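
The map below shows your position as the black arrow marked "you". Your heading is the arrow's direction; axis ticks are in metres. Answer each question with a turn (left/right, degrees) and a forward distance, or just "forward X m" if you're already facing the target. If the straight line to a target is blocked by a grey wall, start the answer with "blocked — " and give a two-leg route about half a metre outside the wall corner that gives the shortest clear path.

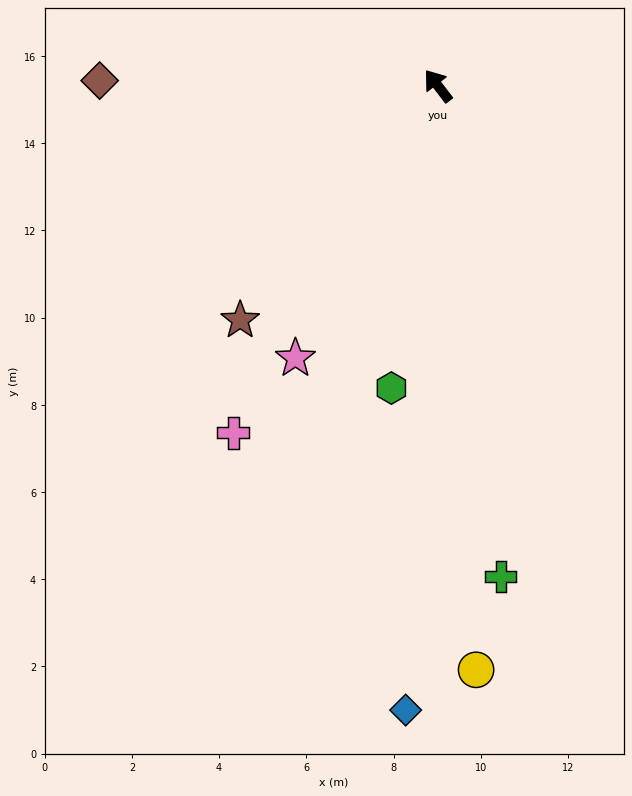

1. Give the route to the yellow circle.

turn left 146°, forward 13.4 m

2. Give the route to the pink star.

turn left 115°, forward 7.0 m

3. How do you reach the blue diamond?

turn left 140°, forward 14.3 m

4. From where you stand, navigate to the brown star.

turn left 102°, forward 7.0 m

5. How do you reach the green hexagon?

turn left 134°, forward 7.0 m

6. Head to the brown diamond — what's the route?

turn left 52°, forward 7.8 m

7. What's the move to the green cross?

turn left 150°, forward 11.3 m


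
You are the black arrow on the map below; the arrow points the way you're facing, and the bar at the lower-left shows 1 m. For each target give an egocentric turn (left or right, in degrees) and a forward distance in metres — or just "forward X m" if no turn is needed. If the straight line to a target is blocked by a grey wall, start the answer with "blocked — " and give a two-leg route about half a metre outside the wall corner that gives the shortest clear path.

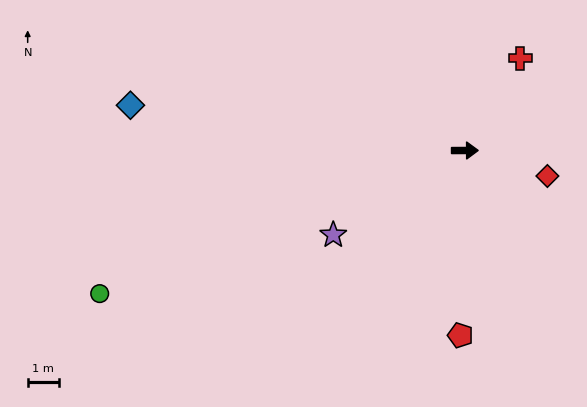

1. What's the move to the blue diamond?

turn left 172°, forward 10.9 m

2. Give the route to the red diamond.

turn right 17°, forward 2.8 m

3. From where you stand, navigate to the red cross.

turn left 59°, forward 3.5 m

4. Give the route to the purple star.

turn right 148°, forward 5.1 m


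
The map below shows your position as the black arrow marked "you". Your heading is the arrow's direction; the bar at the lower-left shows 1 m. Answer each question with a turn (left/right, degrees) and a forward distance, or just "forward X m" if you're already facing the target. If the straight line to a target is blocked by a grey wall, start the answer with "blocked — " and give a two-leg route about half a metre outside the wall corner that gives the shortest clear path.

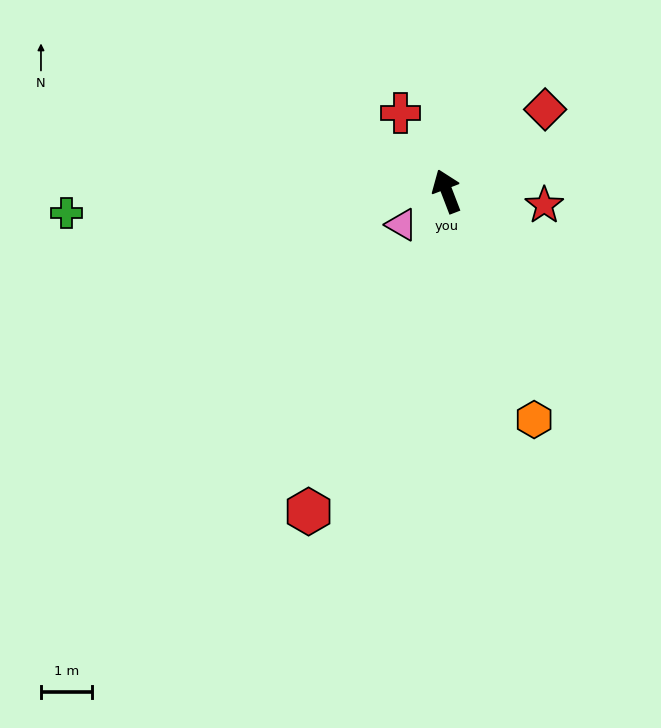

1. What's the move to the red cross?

turn left 10°, forward 1.8 m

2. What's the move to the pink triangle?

turn left 106°, forward 1.1 m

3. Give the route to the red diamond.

turn right 71°, forward 2.5 m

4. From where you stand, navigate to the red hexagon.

turn left 136°, forward 6.9 m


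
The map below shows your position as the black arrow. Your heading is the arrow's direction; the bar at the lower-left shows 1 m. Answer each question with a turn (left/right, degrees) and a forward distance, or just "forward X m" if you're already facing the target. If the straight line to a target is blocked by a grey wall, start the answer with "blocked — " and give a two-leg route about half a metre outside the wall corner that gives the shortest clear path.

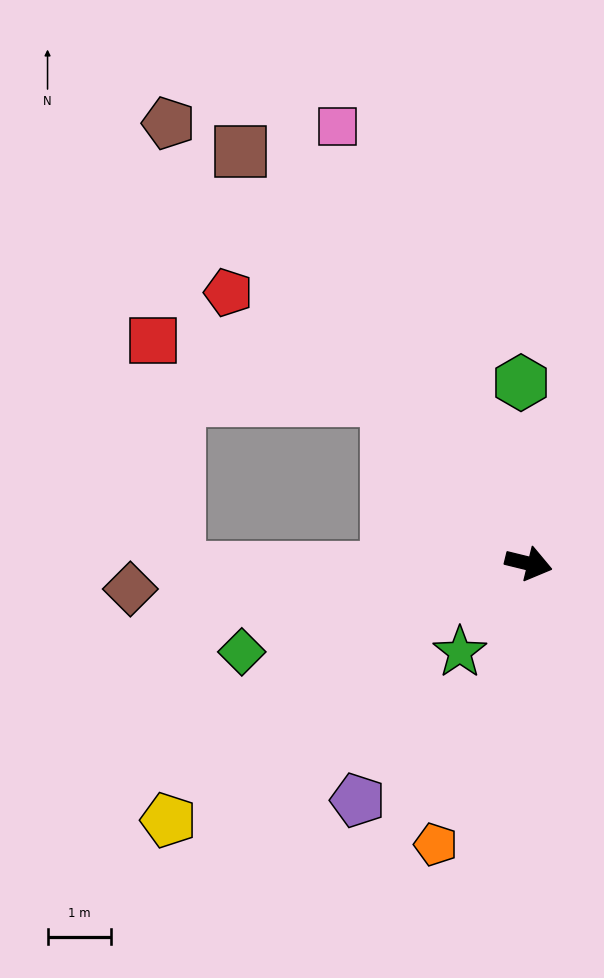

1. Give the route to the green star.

turn right 114°, forward 1.8 m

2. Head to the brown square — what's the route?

turn left 139°, forward 7.9 m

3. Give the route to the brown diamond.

turn right 163°, forward 6.3 m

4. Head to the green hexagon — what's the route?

turn left 106°, forward 2.8 m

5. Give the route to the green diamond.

turn right 149°, forward 4.7 m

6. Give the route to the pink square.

turn left 127°, forward 7.5 m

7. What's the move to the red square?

blocked — turn left 144°, forward 3.4 m, then turn left 36°, forward 3.8 m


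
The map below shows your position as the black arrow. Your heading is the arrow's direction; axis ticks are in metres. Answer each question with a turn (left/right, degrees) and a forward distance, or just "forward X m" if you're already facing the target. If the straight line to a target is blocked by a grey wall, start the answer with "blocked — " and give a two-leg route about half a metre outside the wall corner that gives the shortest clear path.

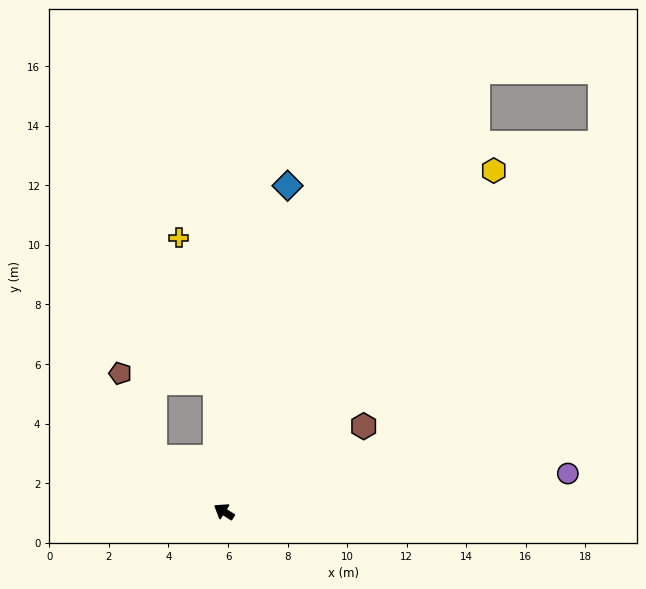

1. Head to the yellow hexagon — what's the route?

turn right 96°, forward 14.6 m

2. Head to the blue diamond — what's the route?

turn right 69°, forward 11.2 m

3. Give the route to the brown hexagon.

turn right 116°, forward 5.5 m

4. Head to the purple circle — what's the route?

turn right 141°, forward 11.6 m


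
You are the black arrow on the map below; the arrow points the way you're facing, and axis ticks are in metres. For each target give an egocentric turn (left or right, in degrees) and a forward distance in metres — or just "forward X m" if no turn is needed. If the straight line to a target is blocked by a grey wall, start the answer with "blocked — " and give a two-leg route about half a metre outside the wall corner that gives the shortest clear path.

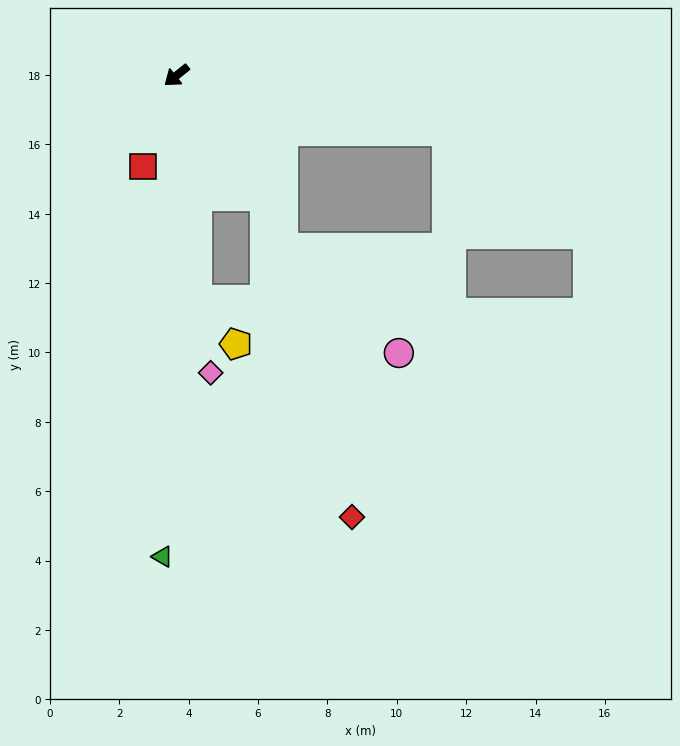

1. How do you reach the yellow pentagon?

blocked — turn left 57°, forward 6.5 m, then turn left 35°, forward 1.7 m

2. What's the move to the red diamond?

blocked — turn left 88°, forward 4.3 m, then turn right 21°, forward 9.6 m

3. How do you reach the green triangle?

turn left 50°, forward 13.9 m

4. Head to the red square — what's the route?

turn left 31°, forward 2.8 m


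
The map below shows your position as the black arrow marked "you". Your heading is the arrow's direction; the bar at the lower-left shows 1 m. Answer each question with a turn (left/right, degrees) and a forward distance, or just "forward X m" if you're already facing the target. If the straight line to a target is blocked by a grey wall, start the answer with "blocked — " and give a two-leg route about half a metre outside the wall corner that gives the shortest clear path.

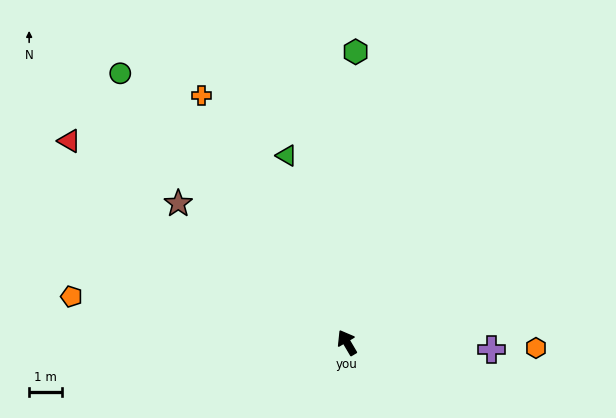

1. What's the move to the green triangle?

turn right 13°, forward 6.0 m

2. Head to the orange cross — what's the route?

forward 8.7 m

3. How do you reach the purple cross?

turn right 123°, forward 4.4 m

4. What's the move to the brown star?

turn left 20°, forward 6.7 m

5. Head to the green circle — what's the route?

turn left 10°, forward 10.7 m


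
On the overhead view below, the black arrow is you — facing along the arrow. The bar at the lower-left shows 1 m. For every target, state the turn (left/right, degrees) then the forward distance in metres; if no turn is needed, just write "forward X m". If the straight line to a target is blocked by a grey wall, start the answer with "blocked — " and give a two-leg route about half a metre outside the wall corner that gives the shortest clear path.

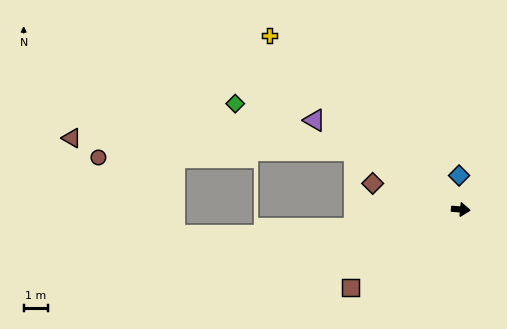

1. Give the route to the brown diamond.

turn left 168°, forward 3.7 m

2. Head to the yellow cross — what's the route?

turn left 143°, forward 10.5 m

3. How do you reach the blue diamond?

turn left 98°, forward 1.4 m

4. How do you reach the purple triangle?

turn left 154°, forward 6.9 m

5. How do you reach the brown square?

turn right 140°, forward 5.5 m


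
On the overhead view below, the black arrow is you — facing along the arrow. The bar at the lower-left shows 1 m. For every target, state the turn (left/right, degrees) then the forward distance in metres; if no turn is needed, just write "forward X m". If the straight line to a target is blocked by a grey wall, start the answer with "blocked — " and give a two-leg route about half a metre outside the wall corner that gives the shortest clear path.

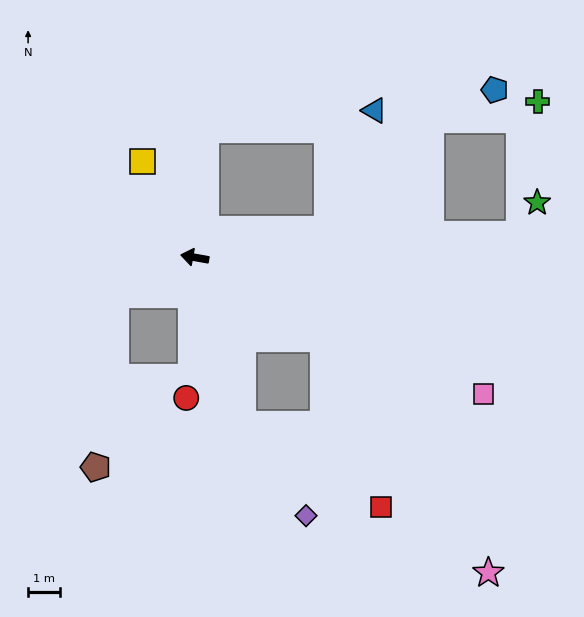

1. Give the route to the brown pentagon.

blocked — turn left 36°, forward 2.8 m, then turn left 57°, forward 5.5 m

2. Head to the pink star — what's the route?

blocked — turn left 158°, forward 4.8 m, then turn right 23°, forward 9.1 m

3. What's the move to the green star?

blocked — turn right 166°, forward 10.3 m, then turn left 57°, forward 1.1 m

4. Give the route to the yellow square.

turn right 51°, forward 3.5 m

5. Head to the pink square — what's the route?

turn left 165°, forward 10.1 m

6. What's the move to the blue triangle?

blocked — turn right 158°, forward 4.3 m, then turn left 56°, forward 4.0 m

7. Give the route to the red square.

blocked — turn left 158°, forward 4.8 m, then turn right 39°, forward 5.6 m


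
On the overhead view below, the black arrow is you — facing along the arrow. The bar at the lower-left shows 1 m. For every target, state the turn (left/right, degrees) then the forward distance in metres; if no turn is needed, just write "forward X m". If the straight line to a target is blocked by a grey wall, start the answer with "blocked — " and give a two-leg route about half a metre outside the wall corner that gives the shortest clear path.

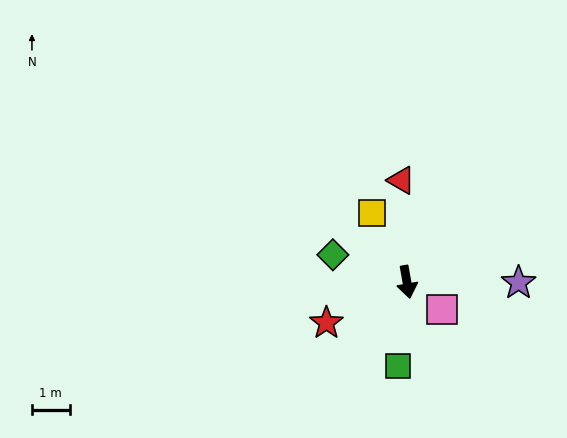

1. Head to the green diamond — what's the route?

turn right 120°, forward 2.1 m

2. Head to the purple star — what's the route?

turn left 80°, forward 3.0 m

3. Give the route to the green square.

turn right 16°, forward 2.2 m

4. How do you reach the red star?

turn right 73°, forward 2.4 m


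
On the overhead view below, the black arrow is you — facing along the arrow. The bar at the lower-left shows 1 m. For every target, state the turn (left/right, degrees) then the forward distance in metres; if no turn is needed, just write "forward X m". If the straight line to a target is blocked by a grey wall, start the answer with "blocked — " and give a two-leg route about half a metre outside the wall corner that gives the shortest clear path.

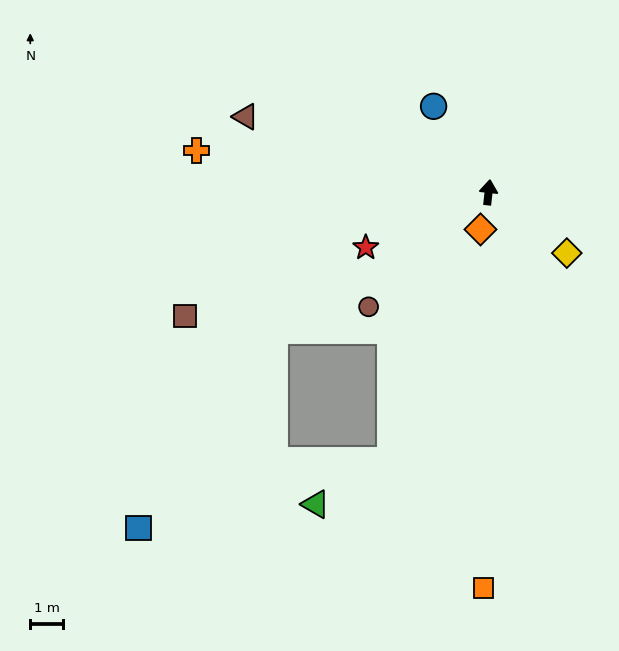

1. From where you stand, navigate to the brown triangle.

turn left 79°, forward 7.8 m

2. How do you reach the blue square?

blocked — turn left 129°, forward 7.8 m, then turn left 23°, forward 7.4 m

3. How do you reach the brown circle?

turn left 140°, forward 5.1 m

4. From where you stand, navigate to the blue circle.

turn left 39°, forward 3.1 m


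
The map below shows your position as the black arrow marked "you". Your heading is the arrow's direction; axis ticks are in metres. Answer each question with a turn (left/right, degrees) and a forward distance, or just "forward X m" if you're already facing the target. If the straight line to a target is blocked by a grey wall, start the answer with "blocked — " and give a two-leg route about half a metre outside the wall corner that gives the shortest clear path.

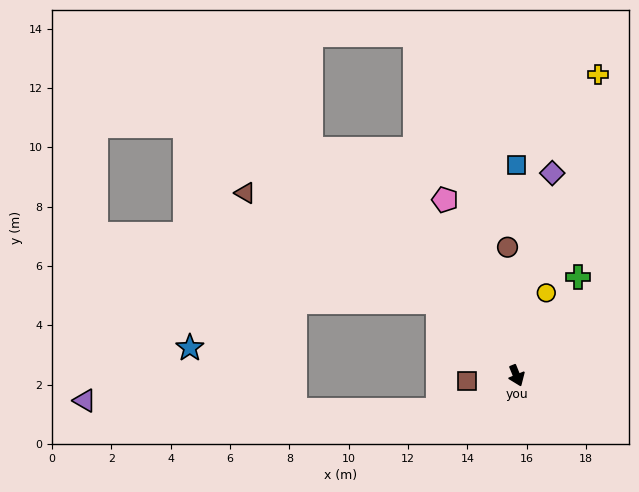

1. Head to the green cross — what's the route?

turn left 126°, forward 3.9 m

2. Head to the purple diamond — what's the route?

turn left 148°, forward 6.9 m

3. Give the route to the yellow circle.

turn left 138°, forward 3.0 m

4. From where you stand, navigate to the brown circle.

turn left 162°, forward 4.3 m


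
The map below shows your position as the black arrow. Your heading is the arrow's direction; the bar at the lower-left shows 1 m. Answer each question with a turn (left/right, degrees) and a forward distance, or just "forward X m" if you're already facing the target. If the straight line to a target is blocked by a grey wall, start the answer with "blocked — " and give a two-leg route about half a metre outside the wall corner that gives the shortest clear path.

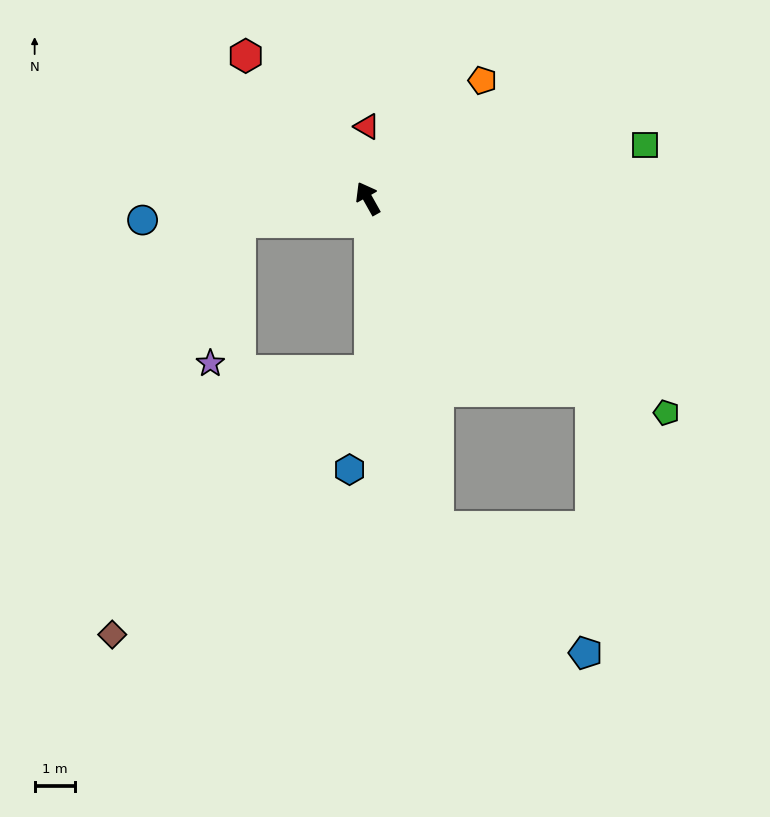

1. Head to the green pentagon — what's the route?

turn right 155°, forward 9.2 m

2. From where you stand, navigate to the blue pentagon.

blocked — turn left 162°, forward 8.4 m, then turn left 39°, forward 4.9 m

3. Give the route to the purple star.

blocked — turn left 71°, forward 3.3 m, then turn left 68°, forward 3.6 m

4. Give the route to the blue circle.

turn left 66°, forward 5.7 m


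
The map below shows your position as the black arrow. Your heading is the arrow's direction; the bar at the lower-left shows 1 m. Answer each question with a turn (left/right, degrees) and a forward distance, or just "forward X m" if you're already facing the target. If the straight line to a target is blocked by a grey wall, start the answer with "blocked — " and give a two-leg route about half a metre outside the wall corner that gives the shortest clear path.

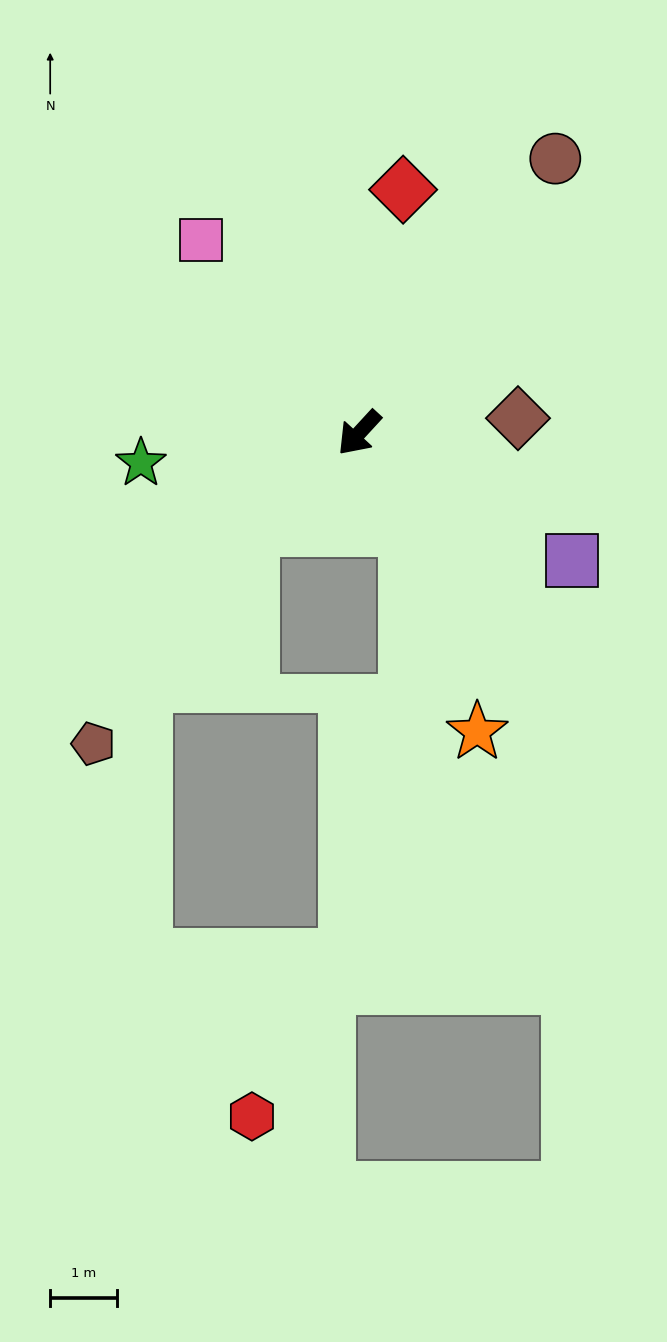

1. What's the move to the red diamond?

turn right 148°, forward 3.7 m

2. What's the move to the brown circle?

turn right 173°, forward 5.1 m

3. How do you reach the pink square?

turn right 98°, forward 3.8 m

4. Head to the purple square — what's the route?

turn left 102°, forward 3.7 m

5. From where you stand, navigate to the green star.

turn right 40°, forward 3.3 m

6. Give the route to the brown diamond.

turn left 138°, forward 2.4 m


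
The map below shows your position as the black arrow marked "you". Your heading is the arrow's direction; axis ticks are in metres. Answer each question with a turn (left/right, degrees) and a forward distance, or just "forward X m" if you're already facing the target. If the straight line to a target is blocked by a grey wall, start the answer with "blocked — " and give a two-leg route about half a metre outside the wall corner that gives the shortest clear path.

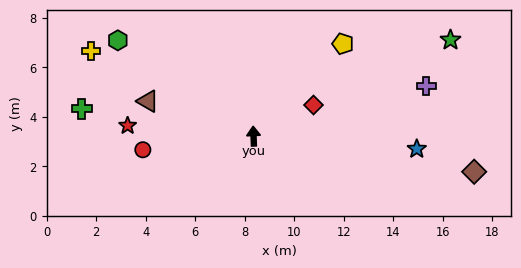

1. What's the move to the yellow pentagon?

turn right 46°, forward 5.2 m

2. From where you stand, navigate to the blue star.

turn right 97°, forward 6.6 m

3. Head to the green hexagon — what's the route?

turn left 52°, forward 6.7 m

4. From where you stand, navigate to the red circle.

turn left 95°, forward 4.5 m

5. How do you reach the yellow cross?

turn left 60°, forward 7.4 m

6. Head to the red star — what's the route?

turn left 83°, forward 5.1 m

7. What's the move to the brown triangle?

turn left 69°, forward 4.5 m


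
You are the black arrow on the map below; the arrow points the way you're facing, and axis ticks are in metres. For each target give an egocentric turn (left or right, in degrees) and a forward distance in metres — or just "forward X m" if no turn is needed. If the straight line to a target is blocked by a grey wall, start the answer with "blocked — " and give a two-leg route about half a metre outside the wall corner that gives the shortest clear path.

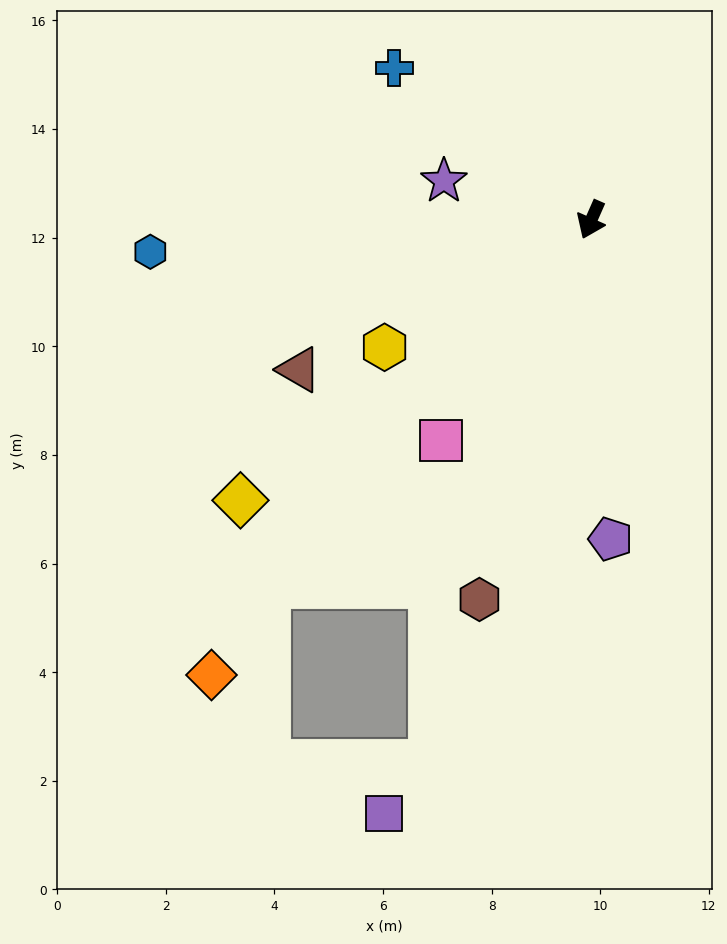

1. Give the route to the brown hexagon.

turn left 7°, forward 7.3 m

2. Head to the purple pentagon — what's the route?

turn left 27°, forward 5.9 m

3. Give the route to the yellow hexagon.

turn right 35°, forward 4.5 m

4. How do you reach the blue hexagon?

turn right 62°, forward 8.1 m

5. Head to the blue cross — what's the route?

turn right 104°, forward 4.6 m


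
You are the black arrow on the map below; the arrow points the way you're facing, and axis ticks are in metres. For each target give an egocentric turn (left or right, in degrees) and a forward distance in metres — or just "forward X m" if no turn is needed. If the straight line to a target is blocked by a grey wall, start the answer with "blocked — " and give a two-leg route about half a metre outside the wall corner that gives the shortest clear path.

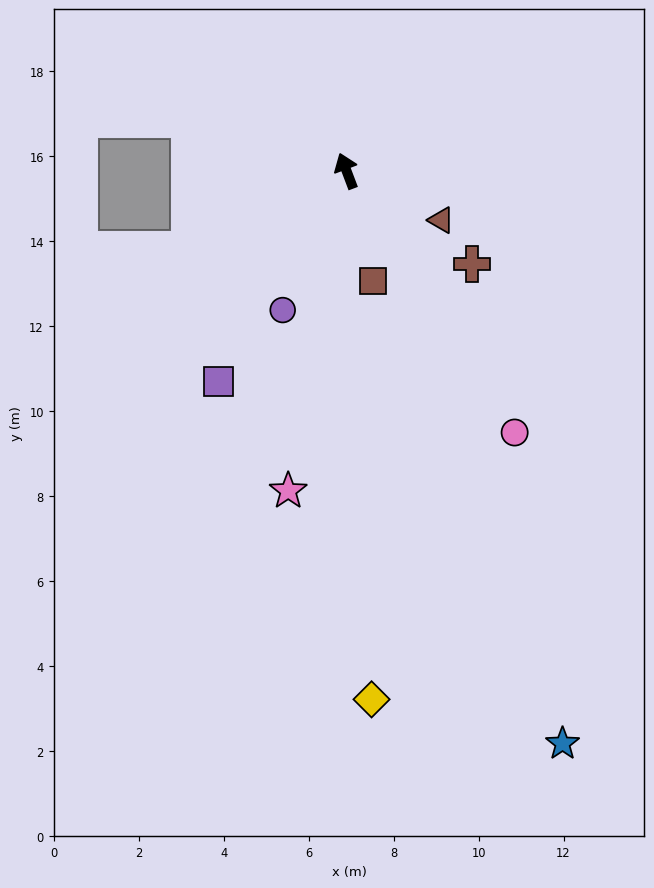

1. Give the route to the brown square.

turn left 173°, forward 2.7 m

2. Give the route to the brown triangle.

turn right 138°, forward 2.5 m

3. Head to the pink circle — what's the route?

turn right 168°, forward 7.3 m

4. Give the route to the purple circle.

turn left 135°, forward 3.6 m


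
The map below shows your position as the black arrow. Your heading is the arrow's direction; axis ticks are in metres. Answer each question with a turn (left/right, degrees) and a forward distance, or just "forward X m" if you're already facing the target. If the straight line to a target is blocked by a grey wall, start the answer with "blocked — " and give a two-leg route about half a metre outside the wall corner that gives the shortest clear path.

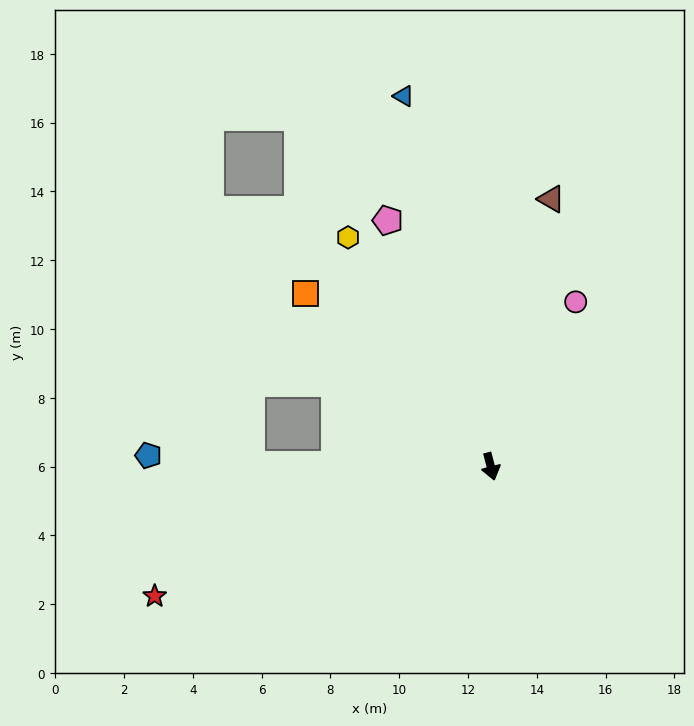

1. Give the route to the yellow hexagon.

turn right 163°, forward 7.8 m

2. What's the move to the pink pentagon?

turn right 172°, forward 7.8 m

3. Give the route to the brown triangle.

turn left 153°, forward 8.0 m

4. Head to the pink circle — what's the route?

turn left 138°, forward 5.4 m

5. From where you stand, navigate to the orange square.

turn right 147°, forward 7.4 m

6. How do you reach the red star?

turn right 83°, forward 10.5 m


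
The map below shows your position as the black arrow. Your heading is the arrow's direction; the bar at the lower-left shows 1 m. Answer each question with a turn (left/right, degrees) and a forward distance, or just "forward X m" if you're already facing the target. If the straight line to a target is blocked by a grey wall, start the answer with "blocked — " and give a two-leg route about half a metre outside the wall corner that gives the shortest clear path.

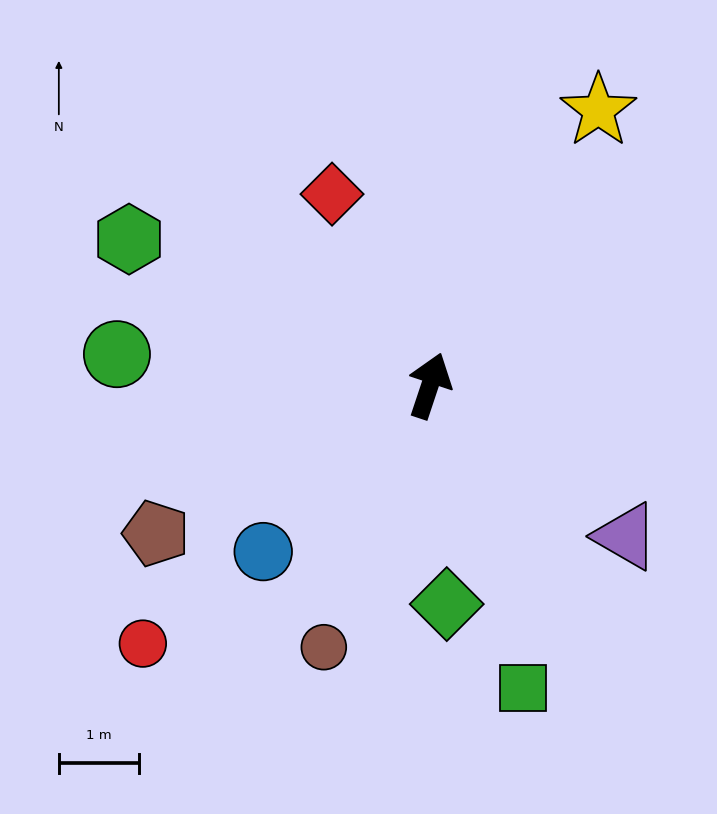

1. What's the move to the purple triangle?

turn right 109°, forward 3.1 m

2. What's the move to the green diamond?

turn right 157°, forward 2.7 m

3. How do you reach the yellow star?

turn right 13°, forward 4.0 m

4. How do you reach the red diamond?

turn left 45°, forward 2.7 m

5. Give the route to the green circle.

turn left 103°, forward 3.9 m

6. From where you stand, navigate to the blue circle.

turn left 153°, forward 2.9 m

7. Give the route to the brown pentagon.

turn left 137°, forward 3.9 m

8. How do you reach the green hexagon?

turn left 82°, forward 4.2 m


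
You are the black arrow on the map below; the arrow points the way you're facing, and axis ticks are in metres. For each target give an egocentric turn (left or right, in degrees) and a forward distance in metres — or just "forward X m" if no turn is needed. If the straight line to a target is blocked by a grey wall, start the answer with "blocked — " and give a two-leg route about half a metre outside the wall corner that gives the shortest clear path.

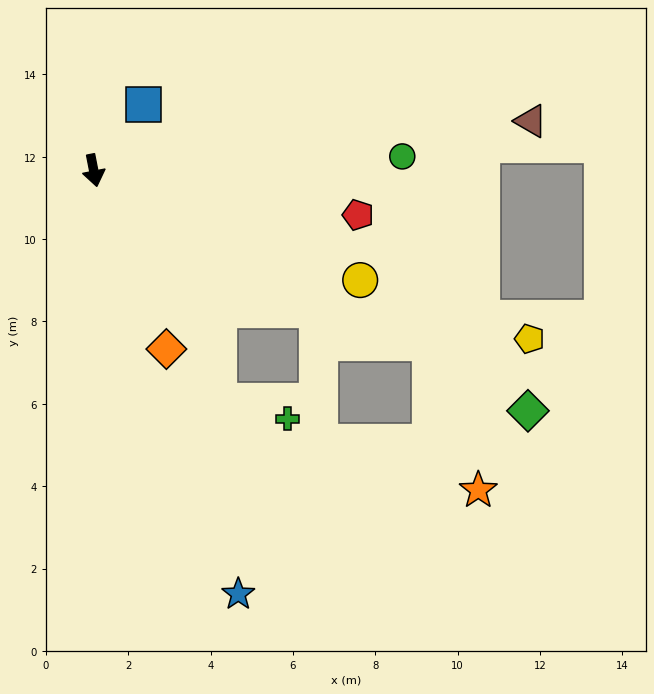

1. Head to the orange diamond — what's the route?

turn left 11°, forward 4.7 m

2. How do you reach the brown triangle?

turn left 85°, forward 10.7 m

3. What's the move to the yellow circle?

turn left 57°, forward 7.0 m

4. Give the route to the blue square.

turn left 132°, forward 2.0 m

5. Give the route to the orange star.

blocked — turn left 52°, forward 9.2 m, then turn right 45°, forward 3.7 m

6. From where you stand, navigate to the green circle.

turn left 82°, forward 7.5 m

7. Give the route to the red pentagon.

turn left 69°, forward 6.5 m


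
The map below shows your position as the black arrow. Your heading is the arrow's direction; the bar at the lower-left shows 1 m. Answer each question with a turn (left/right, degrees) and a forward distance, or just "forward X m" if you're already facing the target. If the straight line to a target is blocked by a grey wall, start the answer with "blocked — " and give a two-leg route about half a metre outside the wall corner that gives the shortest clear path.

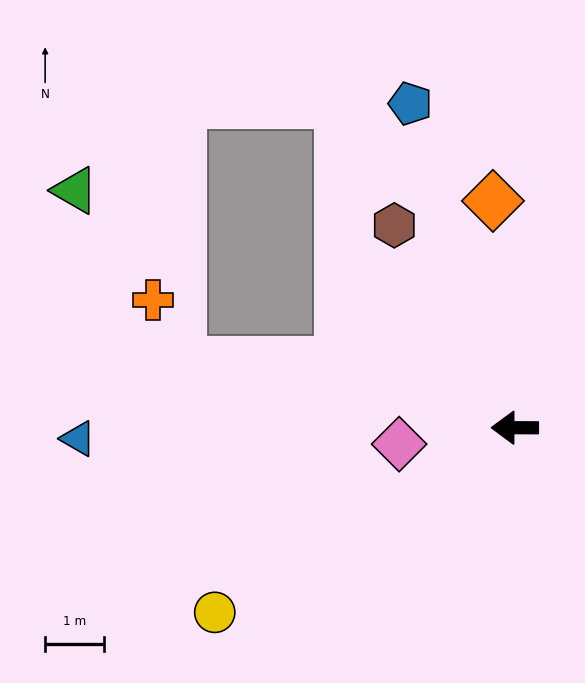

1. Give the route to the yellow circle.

turn left 32°, forward 5.9 m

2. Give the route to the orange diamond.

turn right 84°, forward 3.8 m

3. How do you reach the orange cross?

blocked — turn right 11°, forward 5.7 m, then turn right 54°, forward 1.1 m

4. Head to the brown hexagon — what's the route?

turn right 59°, forward 4.0 m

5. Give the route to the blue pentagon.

turn right 72°, forward 5.7 m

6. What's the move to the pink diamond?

turn left 8°, forward 2.0 m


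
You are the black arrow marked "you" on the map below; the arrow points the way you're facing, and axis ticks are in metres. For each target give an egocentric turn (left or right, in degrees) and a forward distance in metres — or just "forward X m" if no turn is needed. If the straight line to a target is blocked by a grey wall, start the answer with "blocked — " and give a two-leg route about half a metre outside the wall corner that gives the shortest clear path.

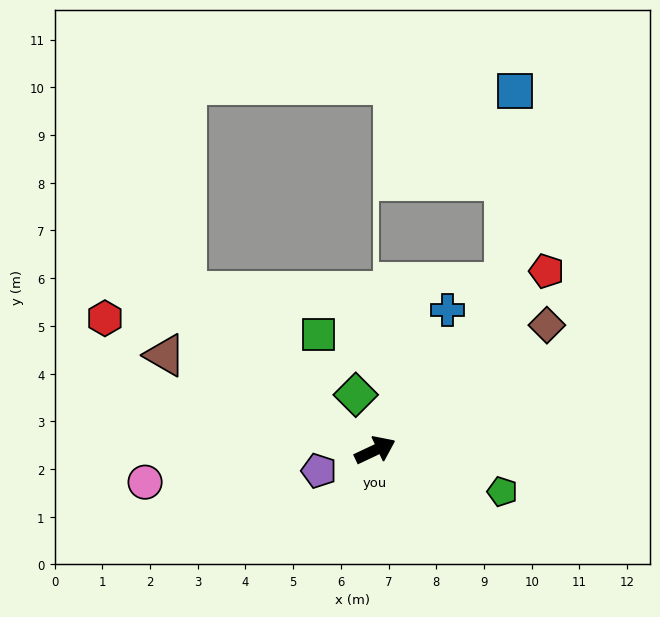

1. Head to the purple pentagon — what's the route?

turn left 175°, forward 1.3 m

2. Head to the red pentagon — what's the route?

turn left 21°, forward 5.2 m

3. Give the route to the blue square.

blocked — turn left 27°, forward 4.4 m, then turn left 35°, forward 4.0 m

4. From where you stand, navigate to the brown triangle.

turn left 130°, forward 4.8 m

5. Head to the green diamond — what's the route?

turn left 84°, forward 1.2 m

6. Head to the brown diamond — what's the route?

turn left 11°, forward 4.5 m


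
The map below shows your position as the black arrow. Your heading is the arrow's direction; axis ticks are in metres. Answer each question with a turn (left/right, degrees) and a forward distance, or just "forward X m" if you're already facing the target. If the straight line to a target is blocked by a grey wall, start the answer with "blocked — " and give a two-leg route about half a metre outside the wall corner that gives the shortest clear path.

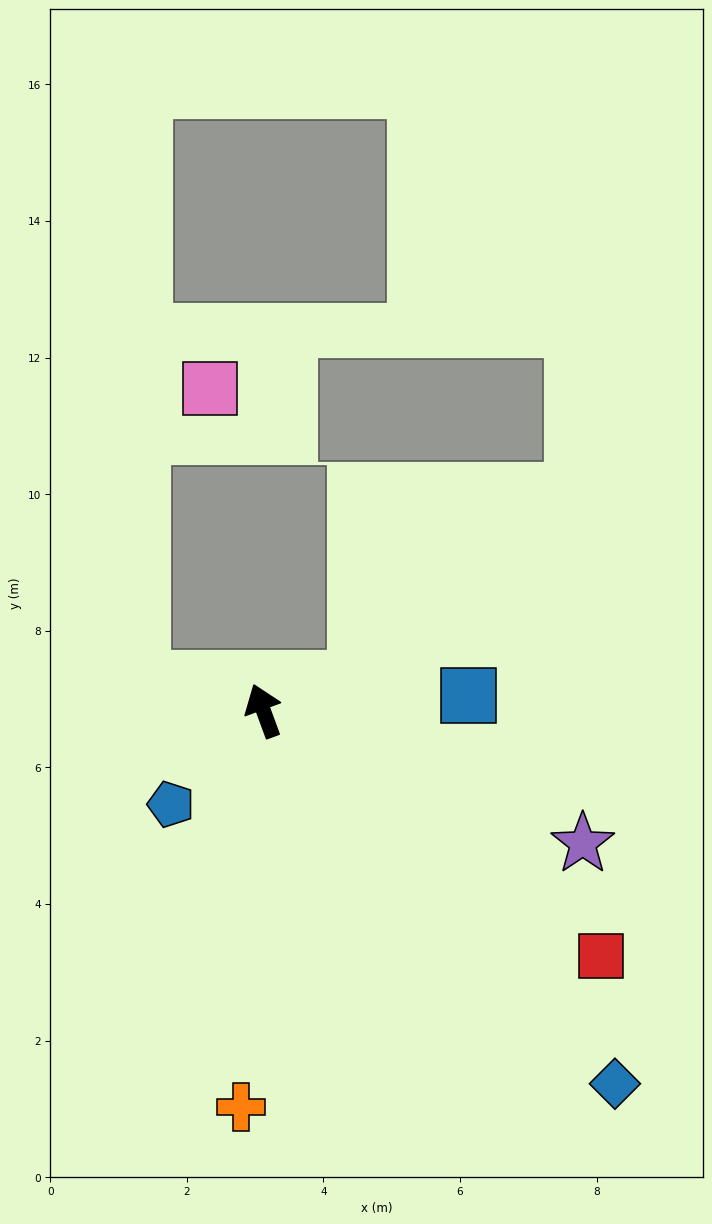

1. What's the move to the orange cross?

turn left 157°, forward 5.8 m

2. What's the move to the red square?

turn right 146°, forward 6.1 m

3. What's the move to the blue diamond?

turn right 157°, forward 7.5 m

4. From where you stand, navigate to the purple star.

turn right 133°, forward 5.1 m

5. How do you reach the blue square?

turn right 106°, forward 3.0 m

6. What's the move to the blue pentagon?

turn left 115°, forward 1.9 m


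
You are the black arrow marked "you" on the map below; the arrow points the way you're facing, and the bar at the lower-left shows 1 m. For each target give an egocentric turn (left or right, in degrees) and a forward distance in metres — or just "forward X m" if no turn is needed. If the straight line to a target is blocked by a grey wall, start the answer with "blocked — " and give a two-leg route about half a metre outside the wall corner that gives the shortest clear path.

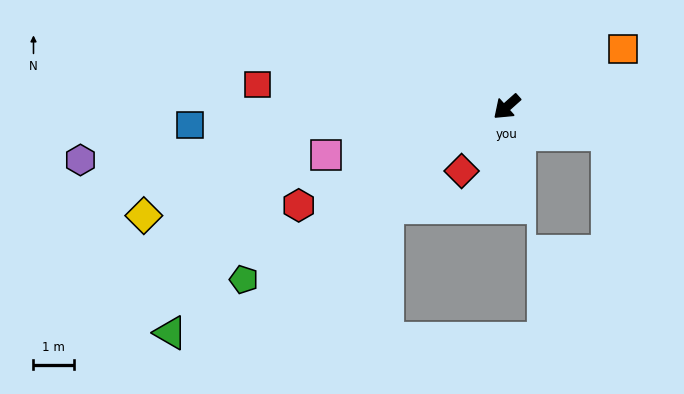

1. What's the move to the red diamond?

turn left 13°, forward 2.0 m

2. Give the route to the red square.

turn right 47°, forward 6.3 m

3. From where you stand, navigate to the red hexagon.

turn right 16°, forward 5.7 m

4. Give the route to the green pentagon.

turn right 8°, forward 7.9 m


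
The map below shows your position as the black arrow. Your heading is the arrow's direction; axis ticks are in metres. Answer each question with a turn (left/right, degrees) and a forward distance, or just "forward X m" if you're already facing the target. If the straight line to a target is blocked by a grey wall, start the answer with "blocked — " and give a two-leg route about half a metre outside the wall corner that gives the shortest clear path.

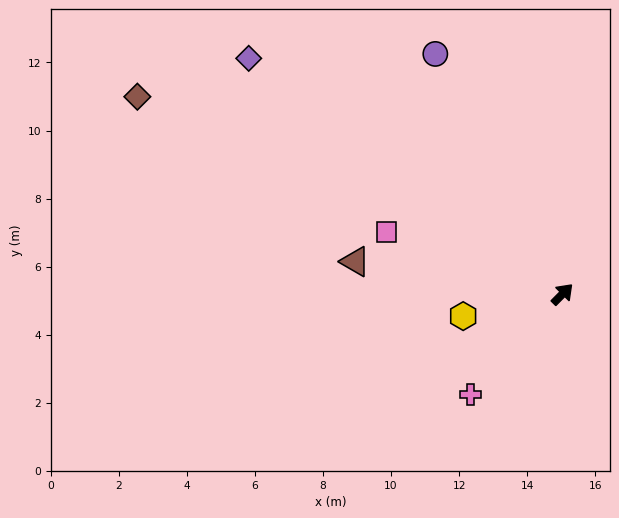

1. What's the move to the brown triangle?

turn left 126°, forward 6.2 m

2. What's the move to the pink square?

turn left 115°, forward 5.5 m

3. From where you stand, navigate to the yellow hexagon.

turn left 147°, forward 3.0 m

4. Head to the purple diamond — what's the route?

turn left 98°, forward 11.5 m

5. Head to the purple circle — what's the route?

turn left 73°, forward 8.0 m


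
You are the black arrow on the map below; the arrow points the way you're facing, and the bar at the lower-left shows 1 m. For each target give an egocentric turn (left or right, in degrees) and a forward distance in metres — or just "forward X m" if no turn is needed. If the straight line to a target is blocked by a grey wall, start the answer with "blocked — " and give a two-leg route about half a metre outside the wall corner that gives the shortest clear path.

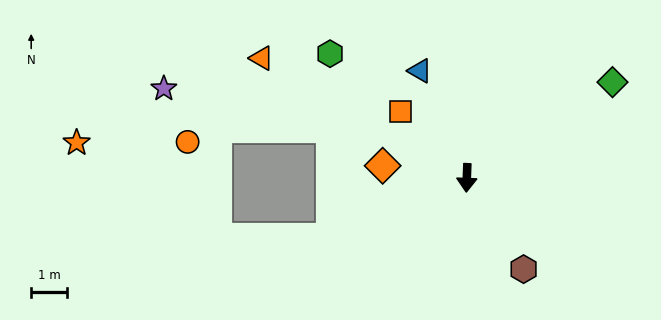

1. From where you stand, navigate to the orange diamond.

turn right 96°, forward 2.3 m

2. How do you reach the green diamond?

turn left 125°, forward 4.8 m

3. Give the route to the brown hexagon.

turn left 34°, forward 3.0 m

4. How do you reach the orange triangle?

turn right 118°, forward 6.5 m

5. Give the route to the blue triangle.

turn right 154°, forward 3.2 m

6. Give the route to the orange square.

turn right 133°, forward 2.6 m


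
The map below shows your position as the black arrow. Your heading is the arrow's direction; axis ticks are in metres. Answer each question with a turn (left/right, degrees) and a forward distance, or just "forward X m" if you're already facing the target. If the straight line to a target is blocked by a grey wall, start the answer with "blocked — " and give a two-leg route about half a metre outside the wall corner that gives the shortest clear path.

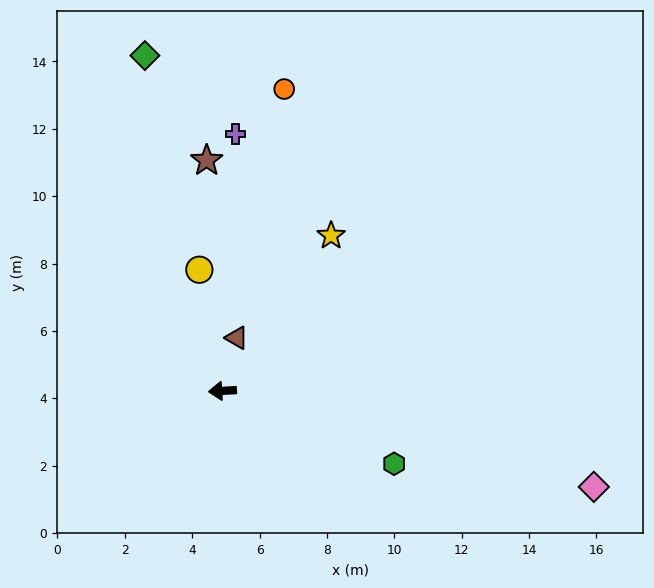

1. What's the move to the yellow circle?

turn right 82°, forward 3.7 m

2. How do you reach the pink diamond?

turn left 162°, forward 11.4 m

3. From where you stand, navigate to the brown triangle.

turn right 108°, forward 1.6 m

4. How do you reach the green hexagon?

turn left 154°, forward 5.5 m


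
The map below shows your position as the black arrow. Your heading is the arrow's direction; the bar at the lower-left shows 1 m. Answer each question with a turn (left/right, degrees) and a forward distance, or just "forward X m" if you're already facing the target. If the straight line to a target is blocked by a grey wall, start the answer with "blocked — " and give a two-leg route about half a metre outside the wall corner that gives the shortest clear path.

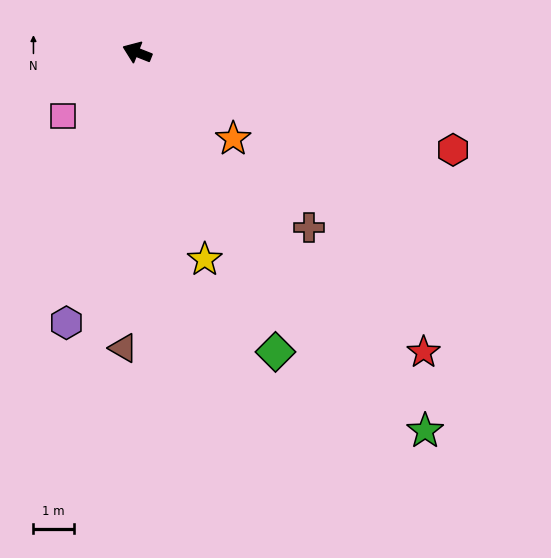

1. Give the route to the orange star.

turn left 160°, forward 3.2 m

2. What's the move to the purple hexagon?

turn left 97°, forward 6.9 m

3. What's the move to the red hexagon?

turn right 175°, forward 8.2 m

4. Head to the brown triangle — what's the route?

turn left 109°, forward 7.4 m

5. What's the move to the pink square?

turn left 62°, forward 2.4 m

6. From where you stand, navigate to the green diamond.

turn left 136°, forward 8.2 m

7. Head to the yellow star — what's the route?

turn left 130°, forward 5.4 m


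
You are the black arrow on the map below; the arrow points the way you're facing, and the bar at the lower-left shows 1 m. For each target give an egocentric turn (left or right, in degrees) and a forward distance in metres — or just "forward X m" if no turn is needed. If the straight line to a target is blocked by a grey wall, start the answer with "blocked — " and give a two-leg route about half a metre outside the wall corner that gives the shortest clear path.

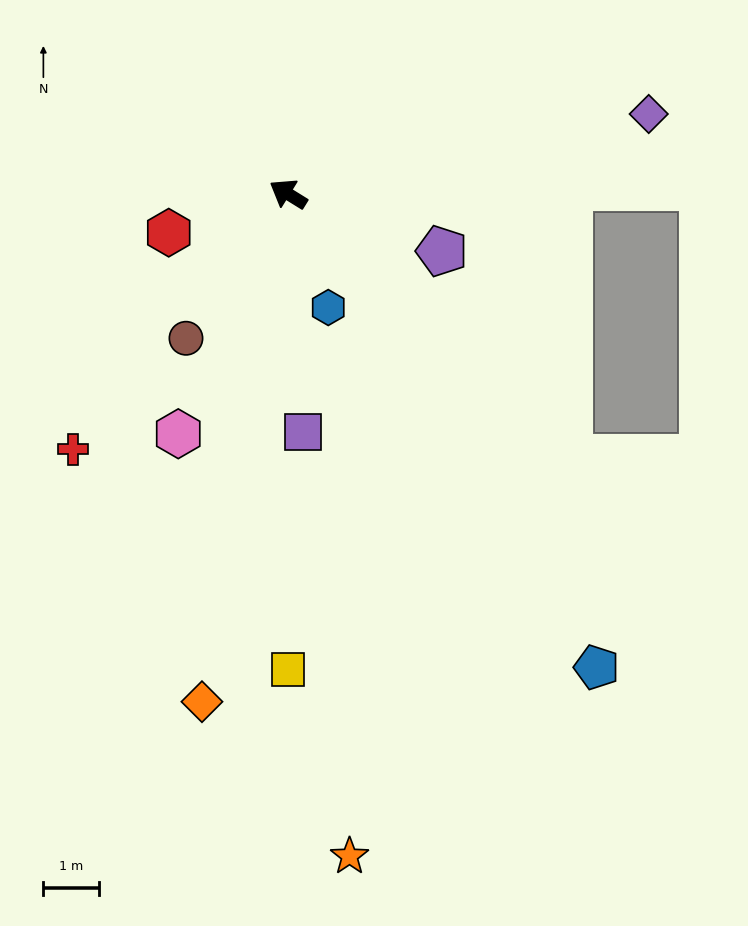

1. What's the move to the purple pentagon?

turn right 169°, forward 3.0 m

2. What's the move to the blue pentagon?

turn left 155°, forward 10.2 m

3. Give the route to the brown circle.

turn left 86°, forward 3.2 m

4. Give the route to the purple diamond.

turn right 136°, forward 6.7 m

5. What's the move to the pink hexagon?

turn left 97°, forward 4.8 m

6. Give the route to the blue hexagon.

turn left 141°, forward 2.2 m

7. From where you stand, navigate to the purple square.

turn left 125°, forward 4.3 m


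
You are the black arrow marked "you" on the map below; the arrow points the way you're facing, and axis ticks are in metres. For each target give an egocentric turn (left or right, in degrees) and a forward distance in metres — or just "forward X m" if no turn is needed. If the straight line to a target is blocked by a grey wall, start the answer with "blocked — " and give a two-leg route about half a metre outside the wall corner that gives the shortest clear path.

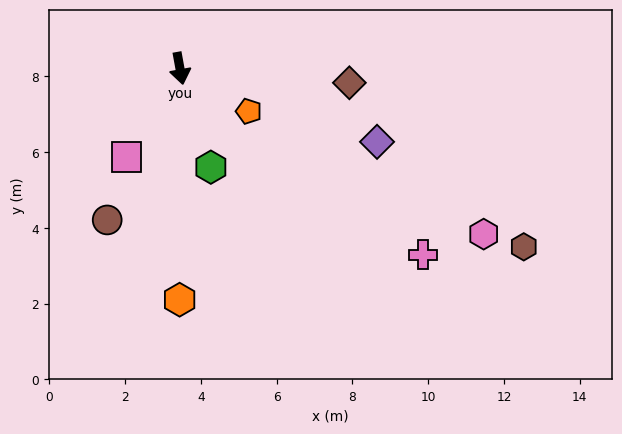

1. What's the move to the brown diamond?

turn left 75°, forward 4.5 m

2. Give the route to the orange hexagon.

turn right 10°, forward 6.1 m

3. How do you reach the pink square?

turn right 41°, forward 2.7 m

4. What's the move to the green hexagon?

turn left 7°, forward 2.7 m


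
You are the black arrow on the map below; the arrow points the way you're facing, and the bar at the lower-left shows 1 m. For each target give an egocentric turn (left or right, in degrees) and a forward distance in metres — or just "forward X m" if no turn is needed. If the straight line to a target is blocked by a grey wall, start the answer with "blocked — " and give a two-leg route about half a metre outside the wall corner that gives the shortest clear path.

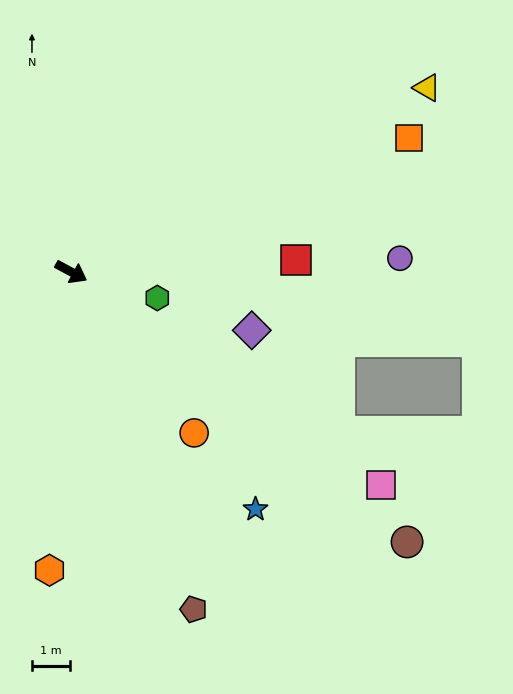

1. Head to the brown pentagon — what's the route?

turn right 42°, forward 9.4 m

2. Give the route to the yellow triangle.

turn left 56°, forward 10.5 m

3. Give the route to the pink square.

turn right 6°, forward 9.8 m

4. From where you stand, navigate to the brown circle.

turn right 10°, forward 11.3 m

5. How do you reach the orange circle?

turn right 24°, forward 5.3 m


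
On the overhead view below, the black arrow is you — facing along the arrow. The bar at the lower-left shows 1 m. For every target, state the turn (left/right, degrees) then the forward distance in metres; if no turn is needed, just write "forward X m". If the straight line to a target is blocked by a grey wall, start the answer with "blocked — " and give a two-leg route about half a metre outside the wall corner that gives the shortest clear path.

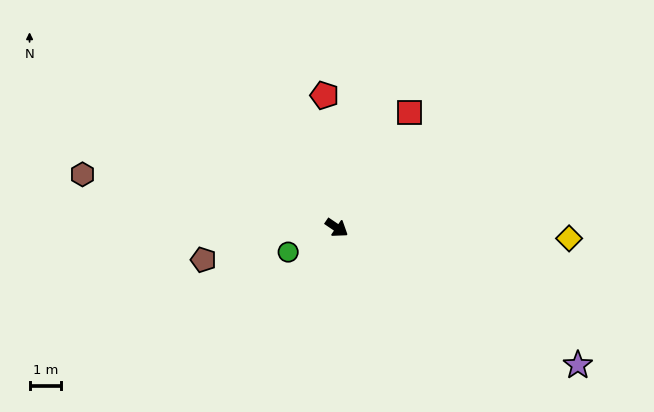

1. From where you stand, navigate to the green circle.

turn right 119°, forward 1.7 m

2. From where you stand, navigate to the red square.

turn left 92°, forward 4.3 m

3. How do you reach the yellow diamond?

turn left 32°, forward 7.3 m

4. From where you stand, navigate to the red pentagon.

turn left 129°, forward 4.2 m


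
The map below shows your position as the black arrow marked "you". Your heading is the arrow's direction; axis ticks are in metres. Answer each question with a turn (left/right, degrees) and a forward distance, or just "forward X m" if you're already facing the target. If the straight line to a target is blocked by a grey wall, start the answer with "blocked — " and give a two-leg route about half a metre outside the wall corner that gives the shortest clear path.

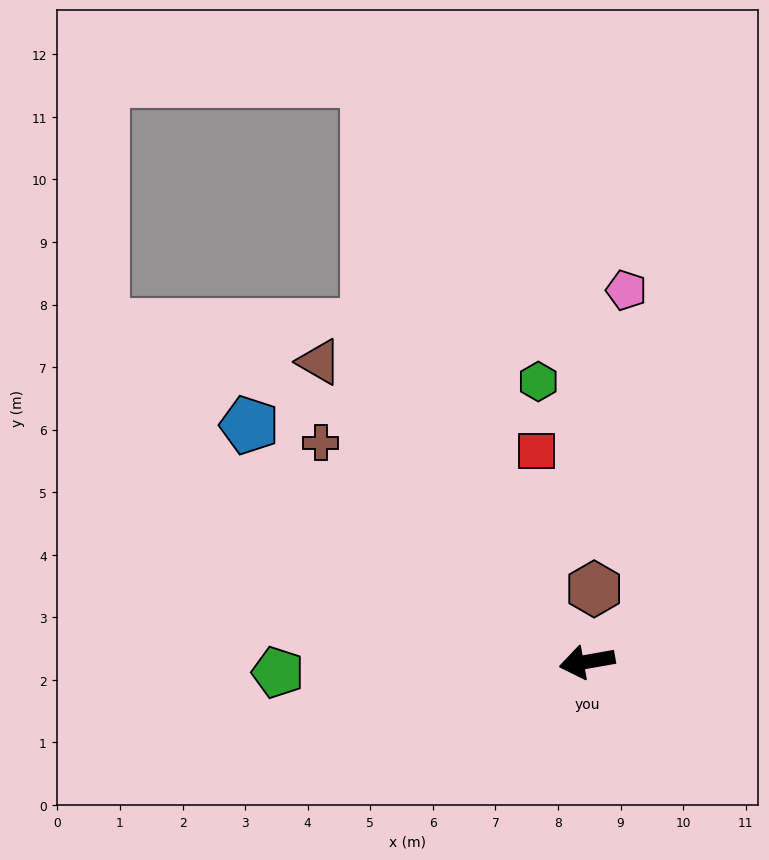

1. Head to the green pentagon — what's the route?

turn right 8°, forward 4.9 m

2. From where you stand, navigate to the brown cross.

turn right 49°, forward 5.5 m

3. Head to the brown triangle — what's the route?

turn right 58°, forward 6.4 m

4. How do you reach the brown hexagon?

turn right 106°, forward 1.2 m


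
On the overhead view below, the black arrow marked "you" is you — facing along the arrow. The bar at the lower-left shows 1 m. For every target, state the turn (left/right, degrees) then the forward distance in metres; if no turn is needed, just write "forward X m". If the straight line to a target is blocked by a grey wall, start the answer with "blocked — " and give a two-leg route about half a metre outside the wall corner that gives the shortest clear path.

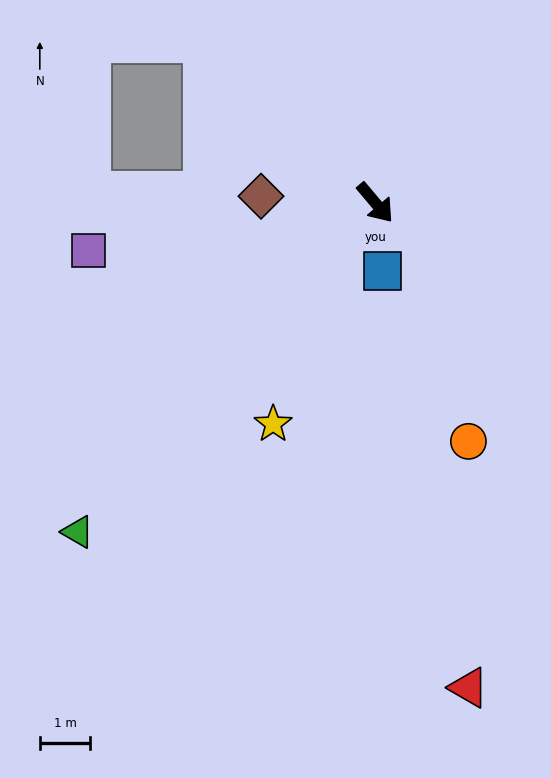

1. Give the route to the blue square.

turn right 34°, forward 1.4 m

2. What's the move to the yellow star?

turn right 65°, forward 4.8 m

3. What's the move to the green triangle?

turn right 82°, forward 8.8 m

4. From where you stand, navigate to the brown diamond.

turn right 133°, forward 2.3 m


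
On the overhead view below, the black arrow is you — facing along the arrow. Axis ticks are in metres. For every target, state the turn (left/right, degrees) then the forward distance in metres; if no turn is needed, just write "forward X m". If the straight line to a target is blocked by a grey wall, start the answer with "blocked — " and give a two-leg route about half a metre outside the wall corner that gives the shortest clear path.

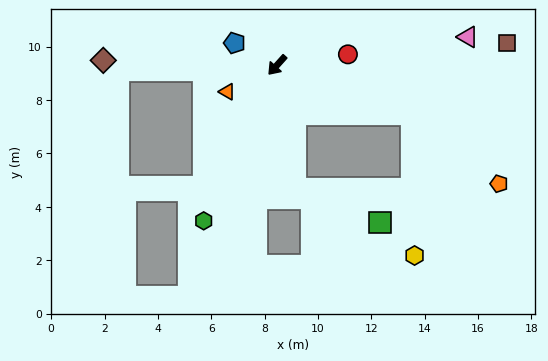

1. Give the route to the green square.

blocked — turn left 50°, forward 4.7 m, then turn left 60°, forward 3.4 m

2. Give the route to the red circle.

turn left 141°, forward 2.7 m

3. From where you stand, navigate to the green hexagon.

turn left 17°, forward 6.4 m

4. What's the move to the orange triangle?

turn right 20°, forward 2.1 m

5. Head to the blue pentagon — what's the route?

turn right 76°, forward 1.8 m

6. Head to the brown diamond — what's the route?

turn right 50°, forward 6.5 m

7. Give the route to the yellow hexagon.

blocked — turn left 112°, forward 5.4 m, then turn right 69°, forward 5.3 m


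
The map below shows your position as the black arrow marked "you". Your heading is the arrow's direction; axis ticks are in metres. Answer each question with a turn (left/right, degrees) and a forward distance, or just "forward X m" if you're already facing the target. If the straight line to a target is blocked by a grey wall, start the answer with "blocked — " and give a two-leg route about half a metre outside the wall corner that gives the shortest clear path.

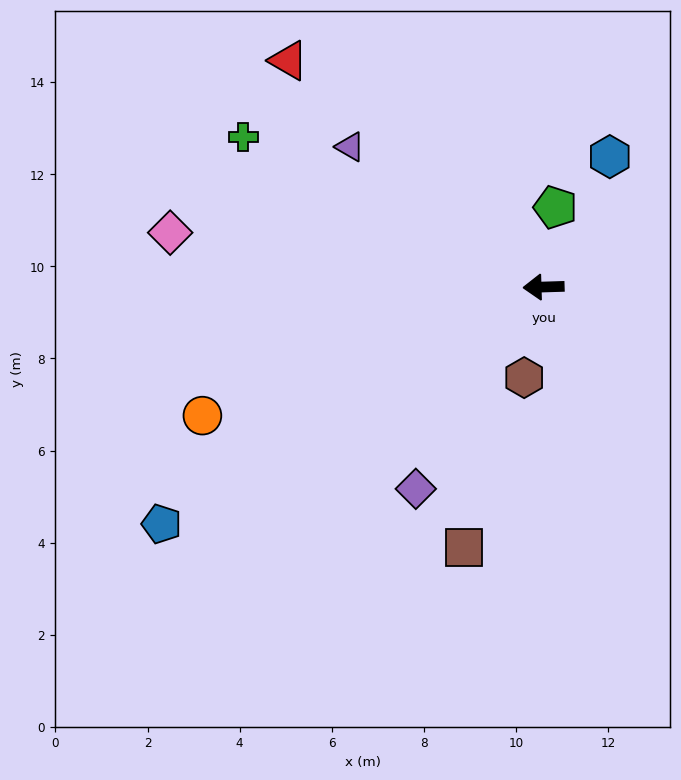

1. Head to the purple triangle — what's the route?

turn right 38°, forward 5.2 m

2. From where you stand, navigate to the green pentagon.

turn right 100°, forward 1.7 m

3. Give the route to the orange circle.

turn left 19°, forward 7.9 m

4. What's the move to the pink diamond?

turn right 10°, forward 8.2 m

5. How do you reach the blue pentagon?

turn left 30°, forward 9.8 m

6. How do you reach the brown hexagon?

turn left 76°, forward 2.0 m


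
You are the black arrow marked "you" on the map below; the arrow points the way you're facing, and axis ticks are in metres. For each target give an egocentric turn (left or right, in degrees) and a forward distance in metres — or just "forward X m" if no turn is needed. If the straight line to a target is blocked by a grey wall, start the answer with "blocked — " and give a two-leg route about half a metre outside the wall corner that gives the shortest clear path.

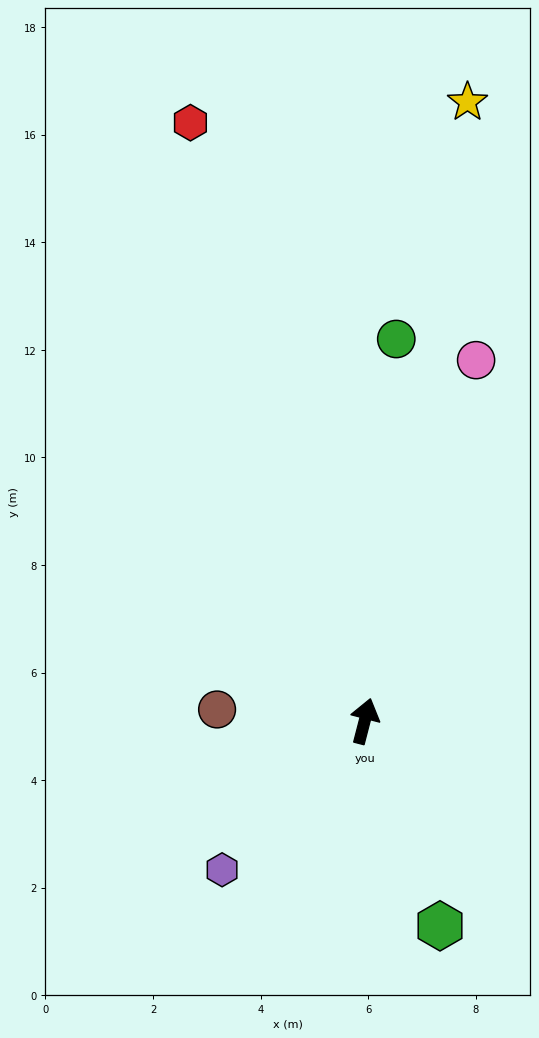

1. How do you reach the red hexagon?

turn left 31°, forward 11.6 m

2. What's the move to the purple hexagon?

turn left 151°, forward 3.8 m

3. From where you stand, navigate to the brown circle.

turn left 100°, forward 2.8 m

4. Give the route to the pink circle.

turn right 3°, forward 7.0 m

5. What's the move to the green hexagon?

turn right 145°, forward 4.1 m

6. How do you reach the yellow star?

turn left 5°, forward 11.7 m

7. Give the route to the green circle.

turn left 10°, forward 7.1 m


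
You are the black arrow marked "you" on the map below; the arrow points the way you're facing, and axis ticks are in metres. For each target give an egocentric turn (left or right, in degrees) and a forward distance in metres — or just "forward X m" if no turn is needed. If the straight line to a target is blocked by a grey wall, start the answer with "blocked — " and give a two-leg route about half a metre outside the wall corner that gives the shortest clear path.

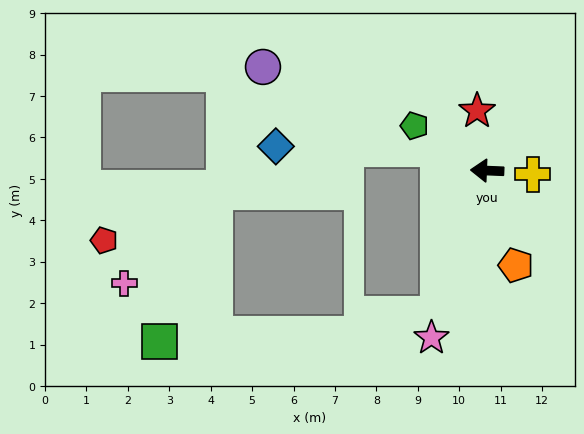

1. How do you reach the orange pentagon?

turn left 109°, forward 2.4 m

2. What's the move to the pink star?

turn left 74°, forward 4.3 m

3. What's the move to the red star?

turn right 78°, forward 1.5 m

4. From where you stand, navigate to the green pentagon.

turn right 29°, forward 2.1 m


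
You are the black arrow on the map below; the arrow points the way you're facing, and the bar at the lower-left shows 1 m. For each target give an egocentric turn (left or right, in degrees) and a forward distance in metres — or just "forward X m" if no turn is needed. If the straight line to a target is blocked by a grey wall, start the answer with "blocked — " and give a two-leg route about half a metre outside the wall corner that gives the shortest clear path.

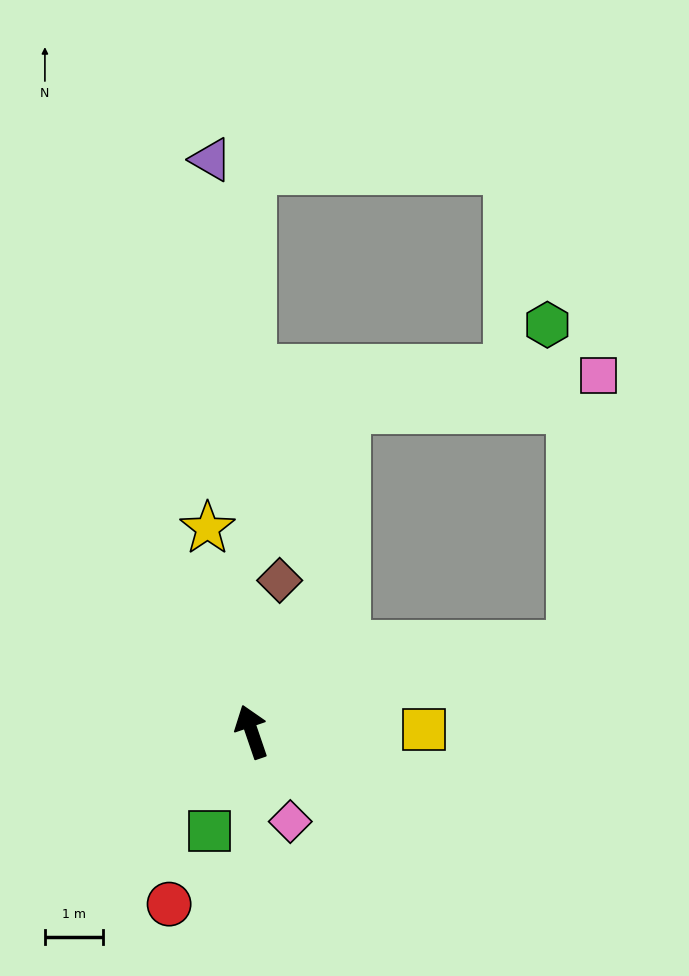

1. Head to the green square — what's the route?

turn left 138°, forward 1.9 m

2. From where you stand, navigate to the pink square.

blocked — turn right 94°, forward 5.7 m, then turn left 69°, forward 4.7 m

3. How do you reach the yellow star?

turn right 7°, forward 3.6 m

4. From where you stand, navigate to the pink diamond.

turn right 176°, forward 1.7 m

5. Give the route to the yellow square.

turn right 108°, forward 3.0 m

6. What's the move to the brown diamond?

turn right 29°, forward 2.6 m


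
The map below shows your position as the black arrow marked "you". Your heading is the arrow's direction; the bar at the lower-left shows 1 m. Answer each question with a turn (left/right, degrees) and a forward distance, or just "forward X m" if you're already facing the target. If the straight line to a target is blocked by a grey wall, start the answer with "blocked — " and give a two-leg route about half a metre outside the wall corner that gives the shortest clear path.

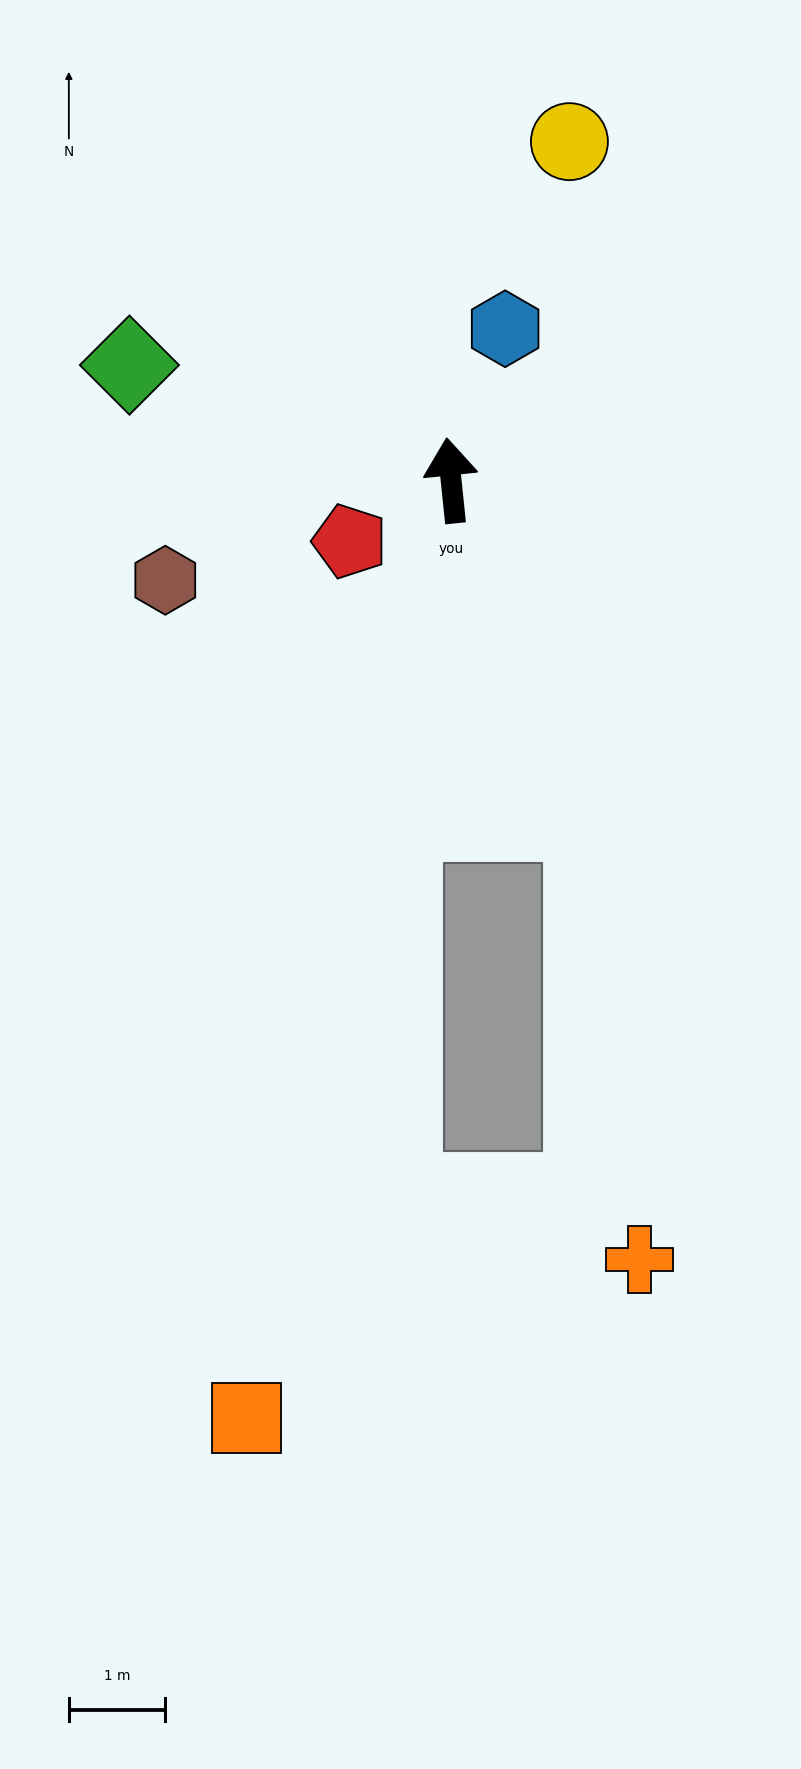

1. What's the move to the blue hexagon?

turn right 26°, forward 1.7 m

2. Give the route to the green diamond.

turn left 64°, forward 3.5 m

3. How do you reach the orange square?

turn left 162°, forward 9.9 m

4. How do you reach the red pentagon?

turn left 115°, forward 1.2 m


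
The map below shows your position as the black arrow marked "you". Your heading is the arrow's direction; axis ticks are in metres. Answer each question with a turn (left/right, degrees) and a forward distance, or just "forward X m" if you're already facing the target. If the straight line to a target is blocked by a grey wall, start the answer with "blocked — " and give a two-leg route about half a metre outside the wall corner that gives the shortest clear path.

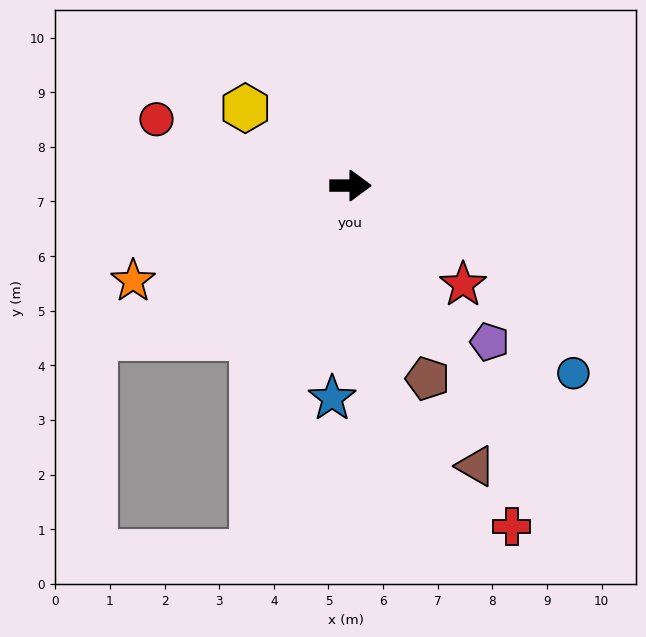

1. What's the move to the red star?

turn right 41°, forward 2.7 m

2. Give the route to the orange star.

turn right 156°, forward 4.3 m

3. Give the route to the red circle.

turn left 161°, forward 3.8 m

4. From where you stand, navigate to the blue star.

turn right 95°, forward 3.9 m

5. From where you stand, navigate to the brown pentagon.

turn right 68°, forward 3.8 m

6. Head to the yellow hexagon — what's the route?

turn left 144°, forward 2.4 m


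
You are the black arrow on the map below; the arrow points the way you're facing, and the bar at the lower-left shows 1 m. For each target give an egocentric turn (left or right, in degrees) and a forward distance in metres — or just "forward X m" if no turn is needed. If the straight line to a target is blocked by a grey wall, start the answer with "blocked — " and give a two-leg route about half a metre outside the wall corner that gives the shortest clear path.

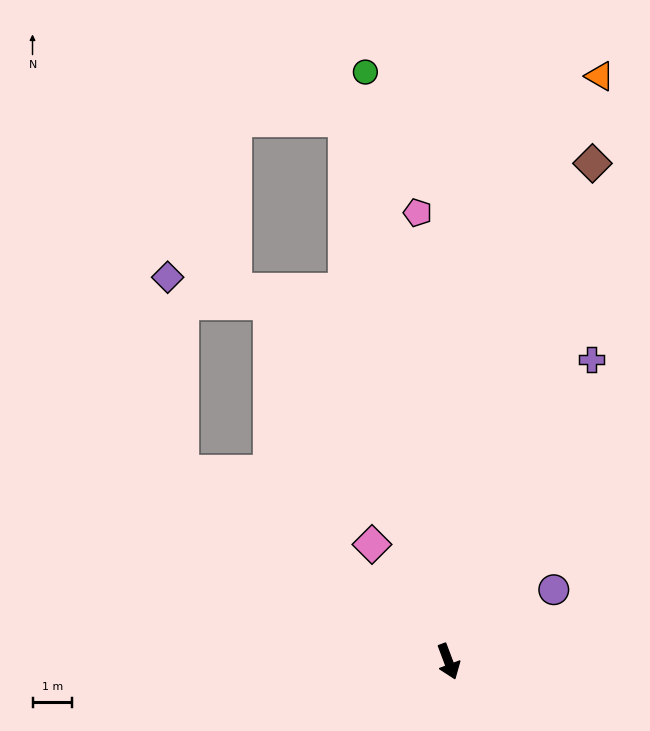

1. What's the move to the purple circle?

turn left 104°, forward 3.2 m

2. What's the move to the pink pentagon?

turn left 163°, forward 11.4 m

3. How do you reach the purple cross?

turn left 134°, forward 8.5 m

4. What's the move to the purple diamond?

blocked — turn right 146°, forward 8.3 m, then turn right 50°, forward 4.9 m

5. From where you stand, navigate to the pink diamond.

turn right 167°, forward 3.5 m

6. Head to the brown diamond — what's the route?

turn left 143°, forward 13.1 m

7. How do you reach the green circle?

turn left 167°, forward 15.1 m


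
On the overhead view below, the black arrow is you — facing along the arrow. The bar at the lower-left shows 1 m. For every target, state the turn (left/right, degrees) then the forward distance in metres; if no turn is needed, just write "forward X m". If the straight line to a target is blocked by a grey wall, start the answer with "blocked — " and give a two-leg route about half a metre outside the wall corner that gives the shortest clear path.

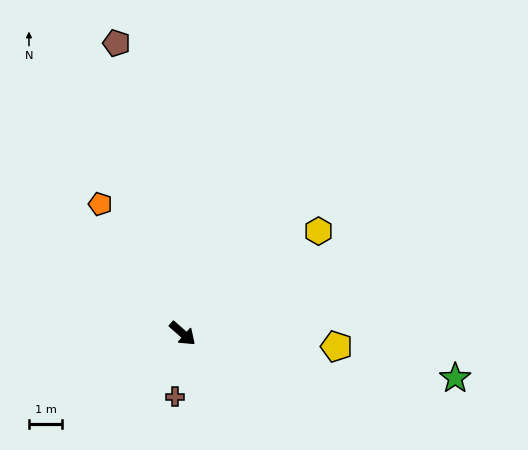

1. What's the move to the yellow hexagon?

turn left 78°, forward 5.1 m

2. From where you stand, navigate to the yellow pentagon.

turn left 37°, forward 4.7 m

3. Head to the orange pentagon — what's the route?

turn left 164°, forward 4.6 m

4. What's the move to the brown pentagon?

turn left 144°, forward 9.0 m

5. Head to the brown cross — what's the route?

turn right 55°, forward 1.9 m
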